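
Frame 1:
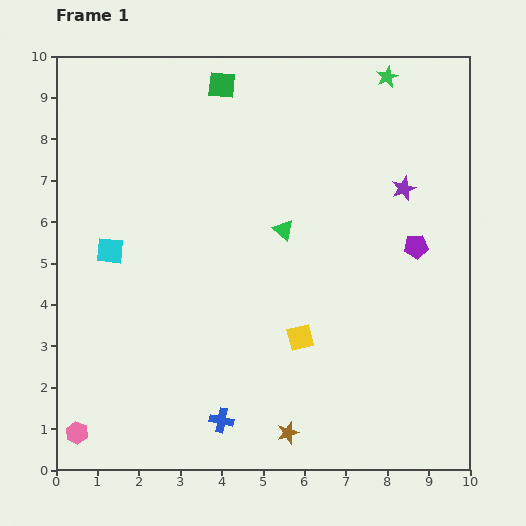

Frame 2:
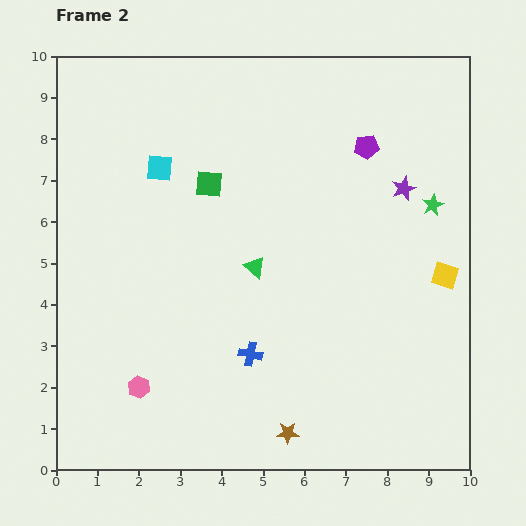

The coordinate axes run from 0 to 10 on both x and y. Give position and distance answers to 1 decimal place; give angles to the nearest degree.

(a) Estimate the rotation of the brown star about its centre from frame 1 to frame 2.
18° clockwise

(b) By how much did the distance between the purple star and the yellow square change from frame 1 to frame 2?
-2.1

Distance in frame 1: 4.4. Distance in frame 2: 2.3.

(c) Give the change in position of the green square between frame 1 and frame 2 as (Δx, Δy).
(-0.3, -2.4)

The green square was at (4.0, 9.3) in frame 1 and (3.7, 6.9) in frame 2.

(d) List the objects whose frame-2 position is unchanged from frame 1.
the purple star, the brown star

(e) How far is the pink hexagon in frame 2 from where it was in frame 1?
1.9

The pink hexagon moved from (0.5, 0.9) to (2.0, 2.0), a distance of √(1.5² + 1.1²) ≈ 1.9.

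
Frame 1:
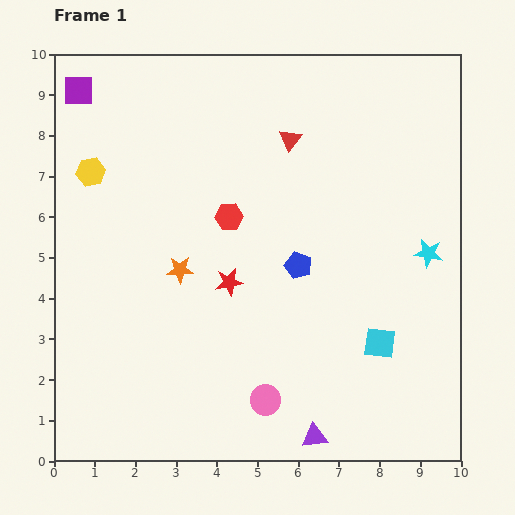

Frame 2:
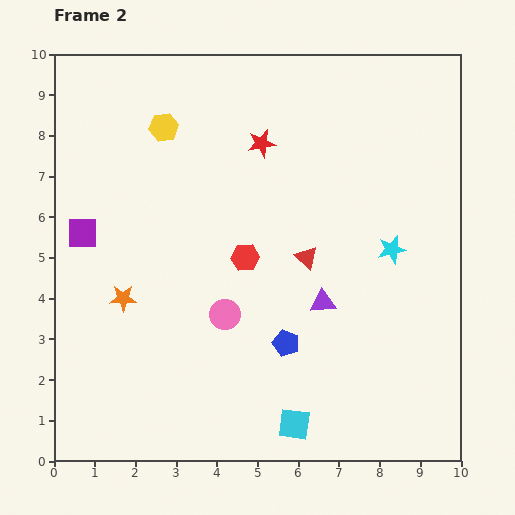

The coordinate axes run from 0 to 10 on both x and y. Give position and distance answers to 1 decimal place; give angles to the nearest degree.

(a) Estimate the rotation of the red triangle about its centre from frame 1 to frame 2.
23° counter-clockwise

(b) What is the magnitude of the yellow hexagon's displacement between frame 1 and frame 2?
2.1

The yellow hexagon moved from (0.9, 7.1) to (2.7, 8.2), a distance of √(1.8² + 1.1²) ≈ 2.1.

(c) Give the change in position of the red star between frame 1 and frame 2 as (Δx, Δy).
(0.8, 3.4)

The red star was at (4.3, 4.4) in frame 1 and (5.1, 7.8) in frame 2.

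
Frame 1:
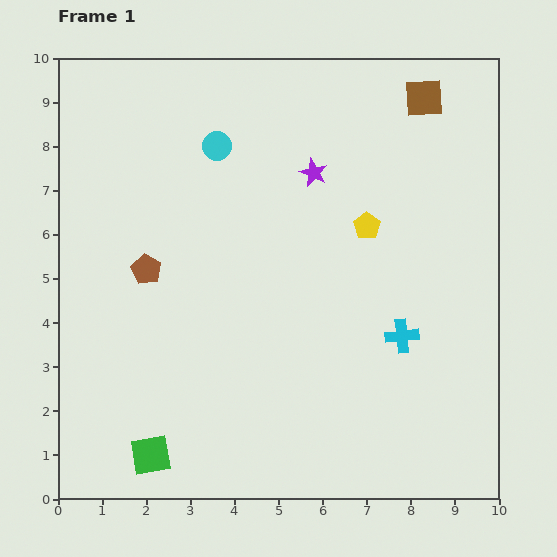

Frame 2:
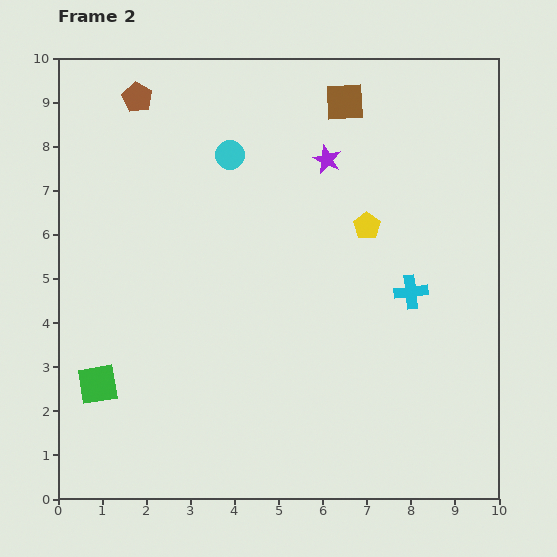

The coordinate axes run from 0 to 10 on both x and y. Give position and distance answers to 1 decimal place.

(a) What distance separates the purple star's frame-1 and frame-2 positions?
0.4

The purple star moved from (5.8, 7.4) to (6.1, 7.7), a distance of √(0.3² + 0.3²) ≈ 0.4.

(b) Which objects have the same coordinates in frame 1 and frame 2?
the yellow pentagon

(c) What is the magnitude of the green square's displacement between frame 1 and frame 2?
2.0

The green square moved from (2.1, 1.0) to (0.9, 2.6), a distance of √(1.2² + 1.6²) ≈ 2.0.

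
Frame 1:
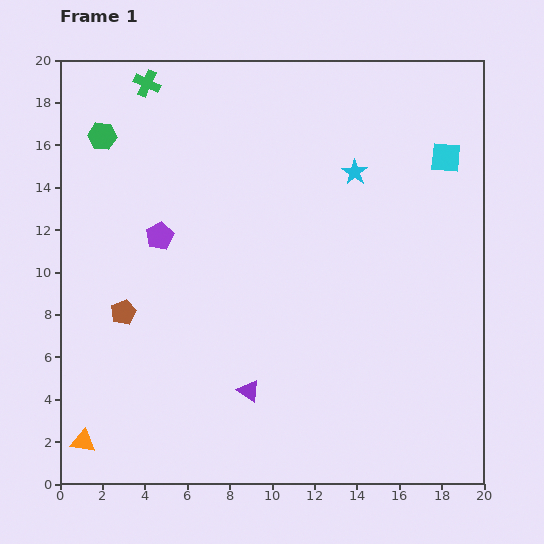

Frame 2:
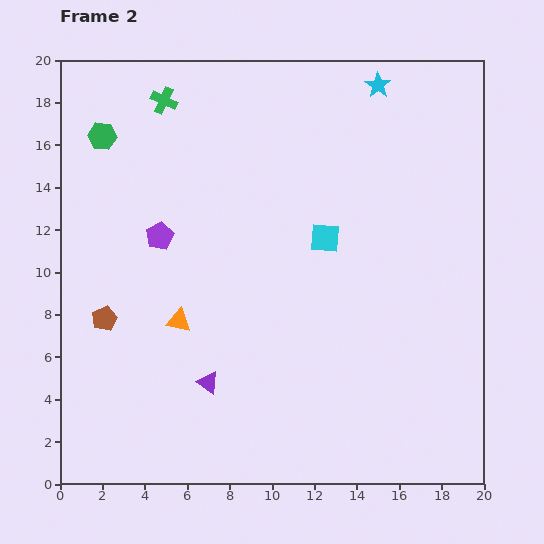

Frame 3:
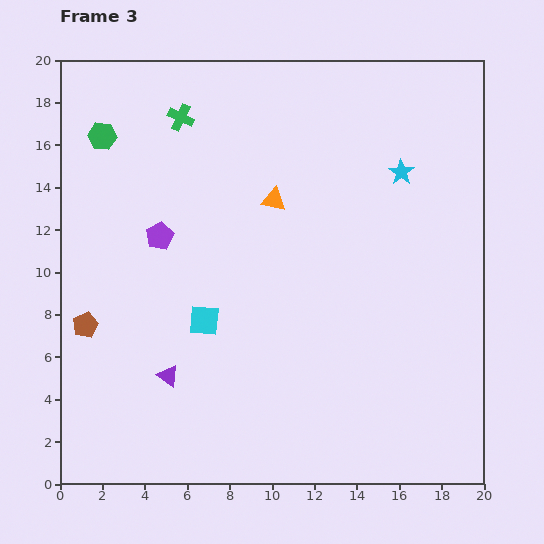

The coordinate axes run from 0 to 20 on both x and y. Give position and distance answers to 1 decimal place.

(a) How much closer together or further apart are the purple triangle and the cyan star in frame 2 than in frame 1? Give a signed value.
+4.7

Distance in frame 1: 11.4. Distance in frame 2: 16.1.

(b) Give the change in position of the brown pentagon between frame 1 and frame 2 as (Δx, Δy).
(-0.9, -0.3)

The brown pentagon was at (3.0, 8.1) in frame 1 and (2.1, 7.8) in frame 2.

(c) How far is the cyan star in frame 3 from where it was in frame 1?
2.2

The cyan star moved from (13.9, 14.7) to (16.1, 14.7), a distance of √(2.2² + 0.0²) ≈ 2.2.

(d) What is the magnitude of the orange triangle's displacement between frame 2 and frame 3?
7.3

The orange triangle moved from (5.6, 7.7) to (10.1, 13.4), a distance of √(4.5² + 5.7²) ≈ 7.3.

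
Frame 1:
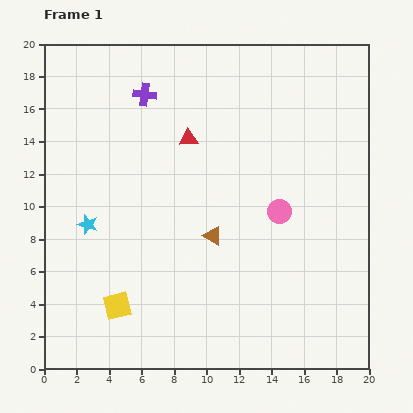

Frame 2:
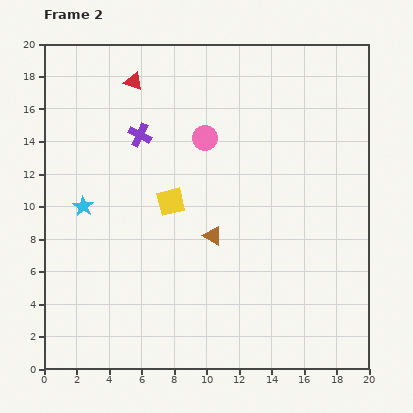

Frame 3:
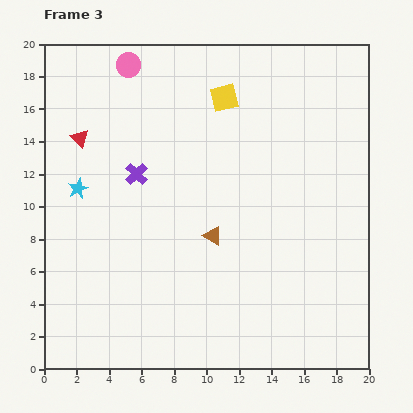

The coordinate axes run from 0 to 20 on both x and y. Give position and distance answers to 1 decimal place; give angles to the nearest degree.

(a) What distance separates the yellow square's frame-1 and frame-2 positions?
7.2

The yellow square moved from (4.5, 3.9) to (7.8, 10.3), a distance of √(3.3² + 6.4²) ≈ 7.2.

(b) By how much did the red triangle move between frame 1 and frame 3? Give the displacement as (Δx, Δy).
(-6.7, 0.0)

The red triangle was at (8.9, 14.2) in frame 1 and (2.2, 14.2) in frame 3.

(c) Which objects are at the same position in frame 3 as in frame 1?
the brown triangle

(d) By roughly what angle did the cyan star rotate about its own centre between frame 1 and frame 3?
31° clockwise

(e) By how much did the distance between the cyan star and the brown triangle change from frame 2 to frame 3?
+0.6

Distance in frame 2: 8.2. Distance in frame 3: 8.8.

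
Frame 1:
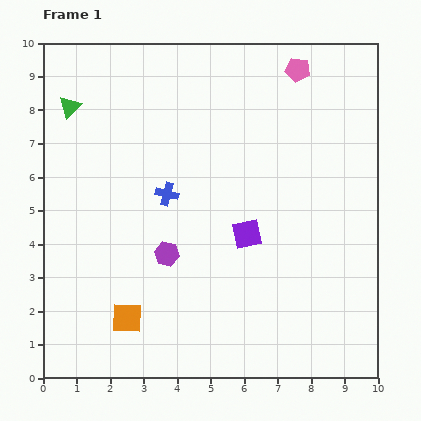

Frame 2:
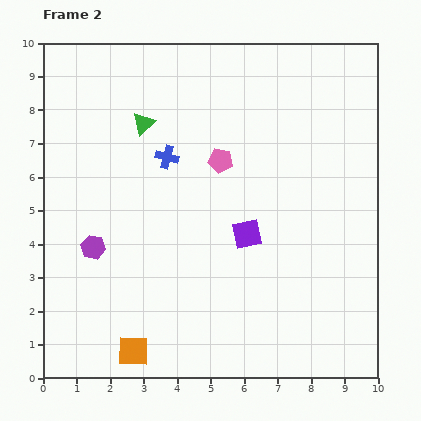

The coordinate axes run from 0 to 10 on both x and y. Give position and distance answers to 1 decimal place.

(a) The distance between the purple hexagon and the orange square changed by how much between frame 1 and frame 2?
+1.1

Distance in frame 1: 2.2. Distance in frame 2: 3.3.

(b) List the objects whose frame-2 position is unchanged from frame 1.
the purple square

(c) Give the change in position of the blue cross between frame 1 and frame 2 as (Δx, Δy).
(0.0, 1.1)

The blue cross was at (3.7, 5.5) in frame 1 and (3.7, 6.6) in frame 2.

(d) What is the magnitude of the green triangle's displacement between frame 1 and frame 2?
2.3

The green triangle moved from (0.8, 8.1) to (3.0, 7.6), a distance of √(2.2² + 0.5²) ≈ 2.3.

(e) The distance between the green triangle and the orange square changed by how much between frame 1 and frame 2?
+0.3

Distance in frame 1: 6.5. Distance in frame 2: 6.8.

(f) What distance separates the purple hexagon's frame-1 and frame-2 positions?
2.2

The purple hexagon moved from (3.7, 3.7) to (1.5, 3.9), a distance of √(2.2² + 0.2²) ≈ 2.2.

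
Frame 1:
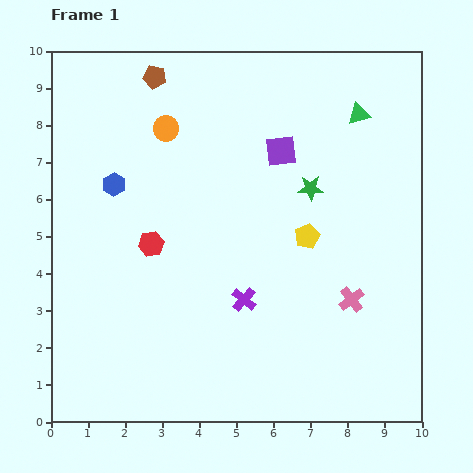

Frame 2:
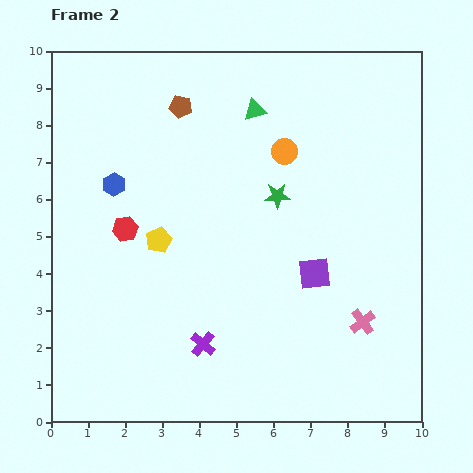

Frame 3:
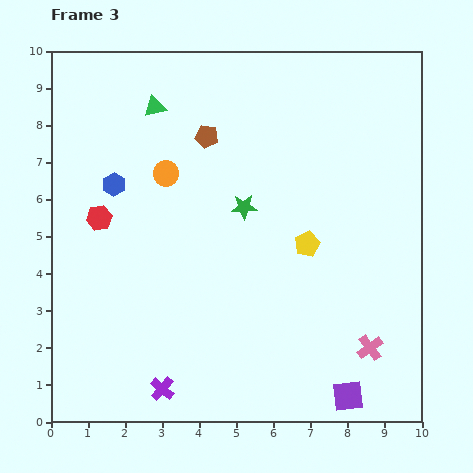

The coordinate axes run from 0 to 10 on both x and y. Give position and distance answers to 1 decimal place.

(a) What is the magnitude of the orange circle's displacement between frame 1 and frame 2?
3.3

The orange circle moved from (3.1, 7.9) to (6.3, 7.3), a distance of √(3.2² + 0.6²) ≈ 3.3.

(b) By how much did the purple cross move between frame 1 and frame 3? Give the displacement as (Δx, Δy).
(-2.2, -2.4)

The purple cross was at (5.2, 3.3) in frame 1 and (3.0, 0.9) in frame 3.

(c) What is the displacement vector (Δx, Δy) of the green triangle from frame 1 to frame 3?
(-5.5, 0.2)

The green triangle was at (8.3, 8.3) in frame 1 and (2.8, 8.5) in frame 3.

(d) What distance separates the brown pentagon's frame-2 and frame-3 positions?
1.1

The brown pentagon moved from (3.5, 8.5) to (4.2, 7.7), a distance of √(0.7² + 0.8²) ≈ 1.1.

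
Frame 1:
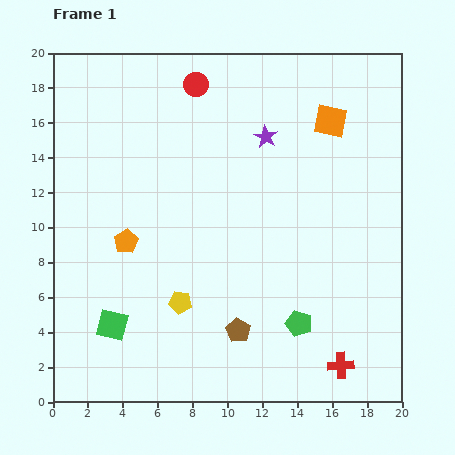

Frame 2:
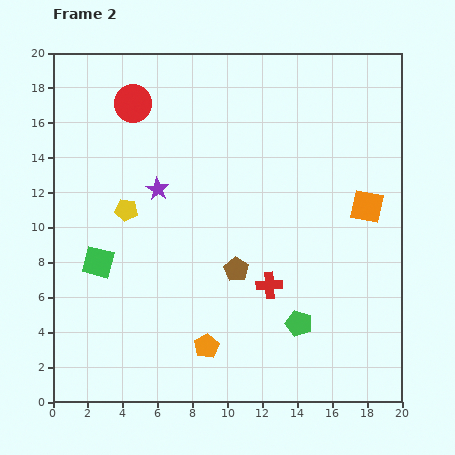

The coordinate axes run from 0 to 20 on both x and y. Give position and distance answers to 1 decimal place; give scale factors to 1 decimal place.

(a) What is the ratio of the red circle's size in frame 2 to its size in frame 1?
1.5×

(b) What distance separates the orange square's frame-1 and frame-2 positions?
5.3

The orange square moved from (15.9, 16.1) to (18.0, 11.2), a distance of √(2.1² + 4.9²) ≈ 5.3.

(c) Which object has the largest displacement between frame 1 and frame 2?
the orange pentagon

(moved 7.6; next 6.9)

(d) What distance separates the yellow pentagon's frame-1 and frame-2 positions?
6.1

The yellow pentagon moved from (7.3, 5.7) to (4.2, 11.0), a distance of √(3.1² + 5.3²) ≈ 6.1.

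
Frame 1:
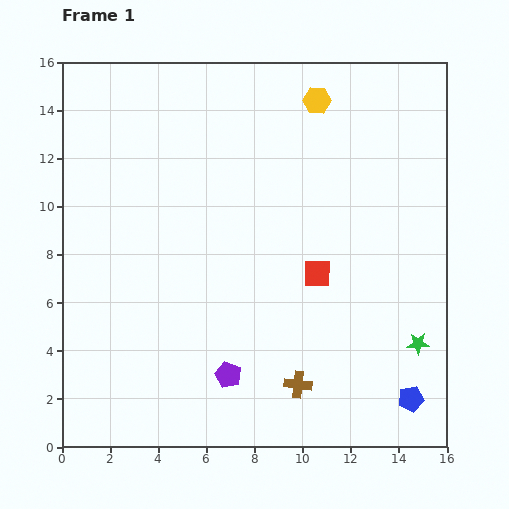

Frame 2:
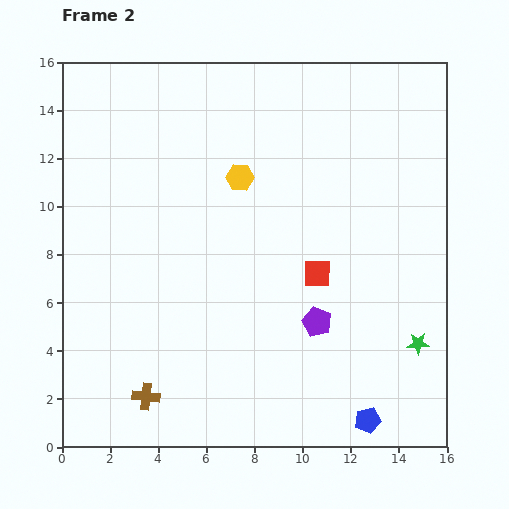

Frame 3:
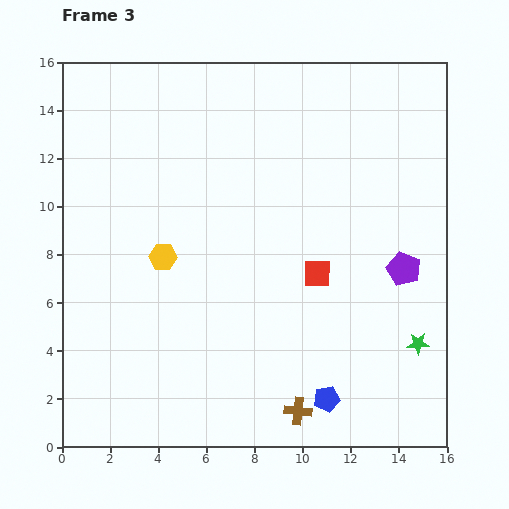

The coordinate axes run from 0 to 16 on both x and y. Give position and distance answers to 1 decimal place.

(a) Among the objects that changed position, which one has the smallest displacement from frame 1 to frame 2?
the blue pentagon

(moved 2.0)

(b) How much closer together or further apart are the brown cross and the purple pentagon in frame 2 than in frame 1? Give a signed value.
+4.8

Distance in frame 1: 2.9. Distance in frame 2: 7.7.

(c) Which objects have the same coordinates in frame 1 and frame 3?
the green star, the red square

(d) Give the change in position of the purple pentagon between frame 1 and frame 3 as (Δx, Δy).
(7.3, 4.4)

The purple pentagon was at (6.9, 3.0) in frame 1 and (14.2, 7.4) in frame 3.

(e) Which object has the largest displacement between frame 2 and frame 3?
the brown cross

(moved 6.3; next 4.6)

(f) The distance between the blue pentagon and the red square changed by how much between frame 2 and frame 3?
-1.3

Distance in frame 2: 6.5. Distance in frame 3: 5.2.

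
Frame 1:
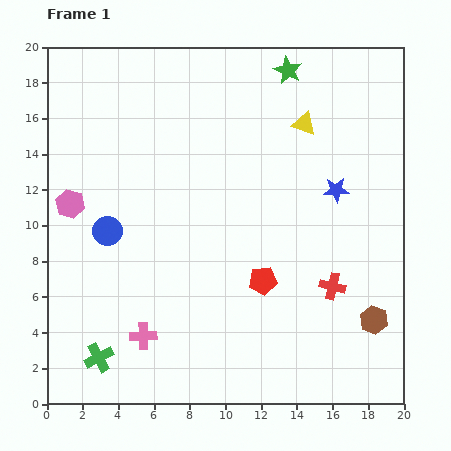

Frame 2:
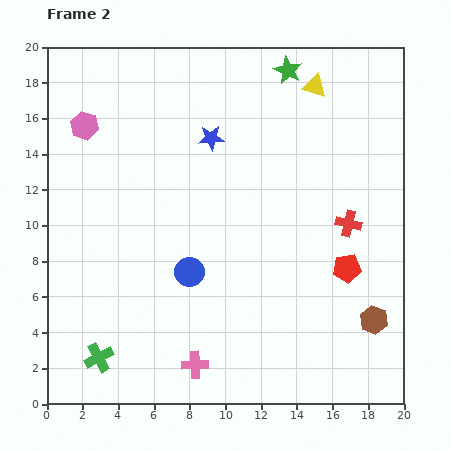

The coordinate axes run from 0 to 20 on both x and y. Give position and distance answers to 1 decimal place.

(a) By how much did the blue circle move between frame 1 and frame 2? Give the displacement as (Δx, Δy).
(4.6, -2.3)

The blue circle was at (3.4, 9.7) in frame 1 and (8.0, 7.4) in frame 2.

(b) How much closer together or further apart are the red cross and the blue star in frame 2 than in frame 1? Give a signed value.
+3.7

Distance in frame 1: 5.4. Distance in frame 2: 9.1.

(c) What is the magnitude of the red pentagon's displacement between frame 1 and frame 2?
4.8

The red pentagon moved from (12.1, 6.9) to (16.8, 7.6), a distance of √(4.7² + 0.7²) ≈ 4.8.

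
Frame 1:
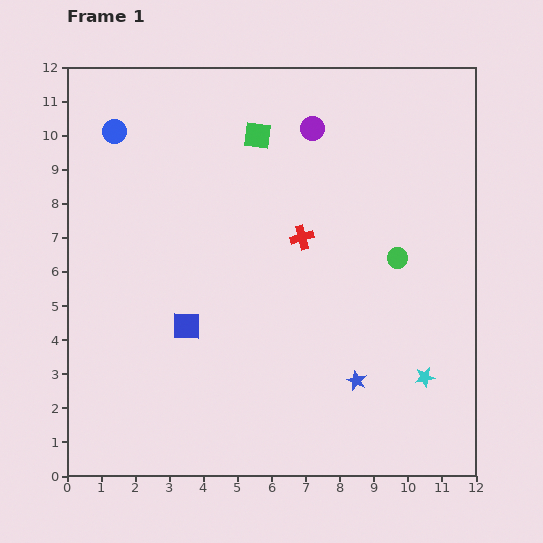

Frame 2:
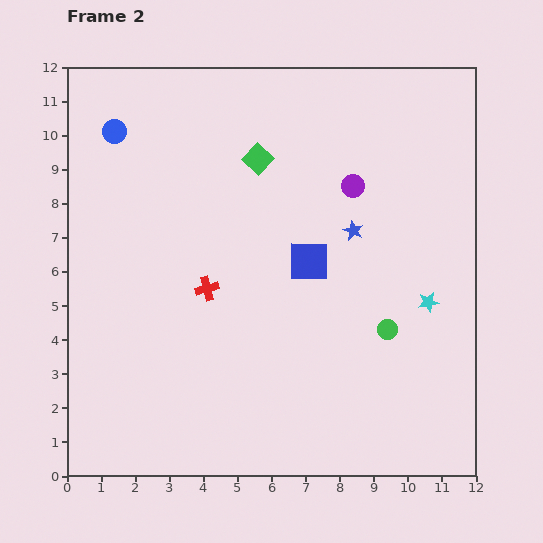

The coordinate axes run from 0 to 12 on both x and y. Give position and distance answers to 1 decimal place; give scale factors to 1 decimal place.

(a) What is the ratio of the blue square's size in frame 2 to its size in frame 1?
1.4×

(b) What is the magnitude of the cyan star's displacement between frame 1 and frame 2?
2.2

The cyan star moved from (10.5, 2.9) to (10.6, 5.1), a distance of √(0.1² + 2.2²) ≈ 2.2.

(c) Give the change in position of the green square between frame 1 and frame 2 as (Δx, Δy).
(0.0, -0.7)

The green square was at (5.6, 10.0) in frame 1 and (5.6, 9.3) in frame 2.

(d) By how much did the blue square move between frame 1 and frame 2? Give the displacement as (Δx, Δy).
(3.6, 1.9)

The blue square was at (3.5, 4.4) in frame 1 and (7.1, 6.3) in frame 2.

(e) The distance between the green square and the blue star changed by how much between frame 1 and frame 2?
-4.3

Distance in frame 1: 7.8. Distance in frame 2: 3.5.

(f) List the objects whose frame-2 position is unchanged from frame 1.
the blue circle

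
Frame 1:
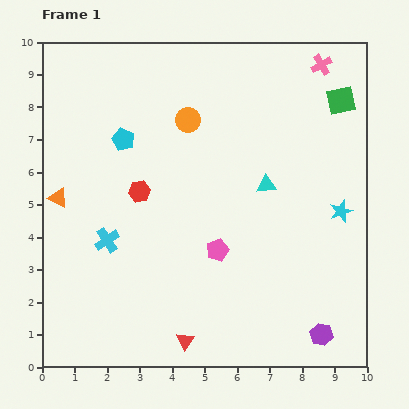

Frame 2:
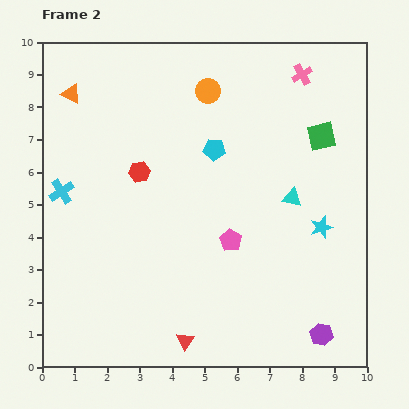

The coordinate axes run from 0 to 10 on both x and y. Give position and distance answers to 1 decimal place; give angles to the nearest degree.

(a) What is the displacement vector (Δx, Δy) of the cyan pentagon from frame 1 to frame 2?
(2.8, -0.3)

The cyan pentagon was at (2.5, 7.0) in frame 1 and (5.3, 6.7) in frame 2.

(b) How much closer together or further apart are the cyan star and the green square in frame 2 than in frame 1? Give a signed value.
-0.6

Distance in frame 1: 3.4. Distance in frame 2: 2.8.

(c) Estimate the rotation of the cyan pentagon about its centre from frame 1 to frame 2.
18° counter-clockwise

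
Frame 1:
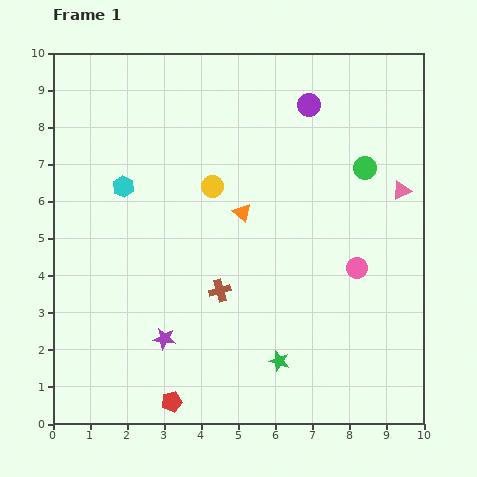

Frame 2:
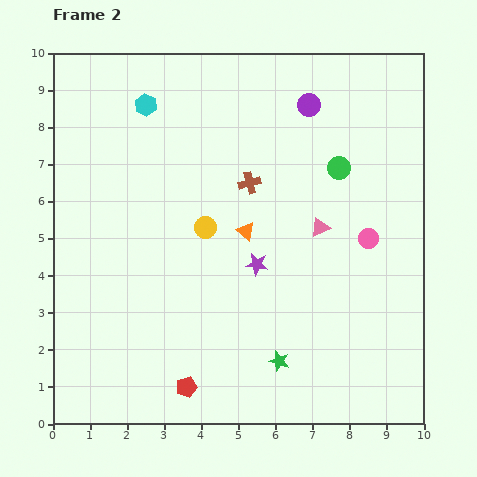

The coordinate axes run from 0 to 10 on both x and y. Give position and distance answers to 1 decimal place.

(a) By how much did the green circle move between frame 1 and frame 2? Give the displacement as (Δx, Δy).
(-0.7, 0.0)

The green circle was at (8.4, 6.9) in frame 1 and (7.7, 6.9) in frame 2.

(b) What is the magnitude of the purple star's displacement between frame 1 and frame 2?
3.2

The purple star moved from (3.0, 2.3) to (5.5, 4.3), a distance of √(2.5² + 2.0²) ≈ 3.2.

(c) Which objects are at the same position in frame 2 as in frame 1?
the purple circle, the green star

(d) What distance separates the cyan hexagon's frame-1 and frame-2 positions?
2.3

The cyan hexagon moved from (1.9, 6.4) to (2.5, 8.6), a distance of √(0.6² + 2.2²) ≈ 2.3.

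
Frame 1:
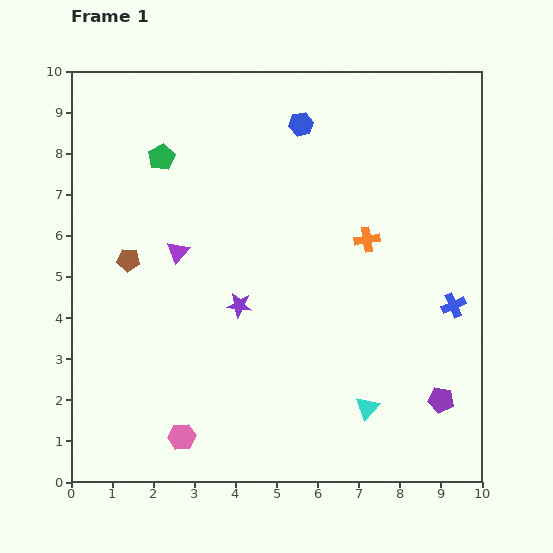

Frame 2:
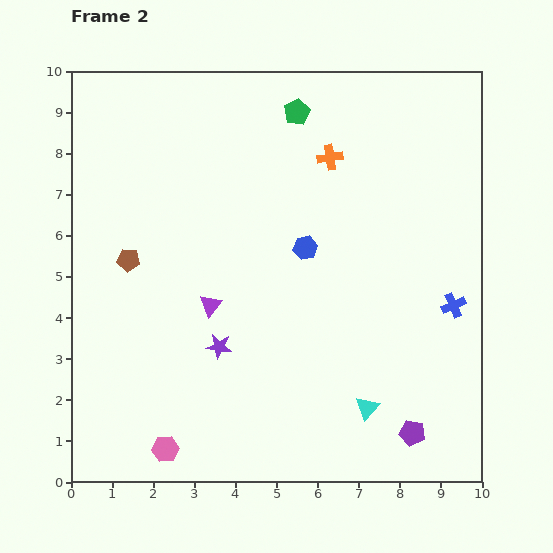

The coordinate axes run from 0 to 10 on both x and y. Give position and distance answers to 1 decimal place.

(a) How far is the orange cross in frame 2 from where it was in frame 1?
2.2

The orange cross moved from (7.2, 5.9) to (6.3, 7.9), a distance of √(0.9² + 2.0²) ≈ 2.2.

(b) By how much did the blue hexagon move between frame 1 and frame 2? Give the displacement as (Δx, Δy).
(0.1, -3.0)

The blue hexagon was at (5.6, 8.7) in frame 1 and (5.7, 5.7) in frame 2.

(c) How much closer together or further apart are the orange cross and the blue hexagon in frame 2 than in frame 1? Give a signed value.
-0.9

Distance in frame 1: 3.2. Distance in frame 2: 2.3.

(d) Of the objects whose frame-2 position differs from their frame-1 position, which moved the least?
the pink hexagon

(moved 0.5)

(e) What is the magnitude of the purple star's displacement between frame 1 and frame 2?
1.1

The purple star moved from (4.1, 4.3) to (3.6, 3.3), a distance of √(0.5² + 1.0²) ≈ 1.1.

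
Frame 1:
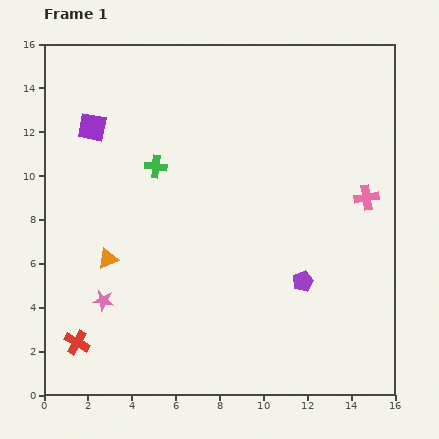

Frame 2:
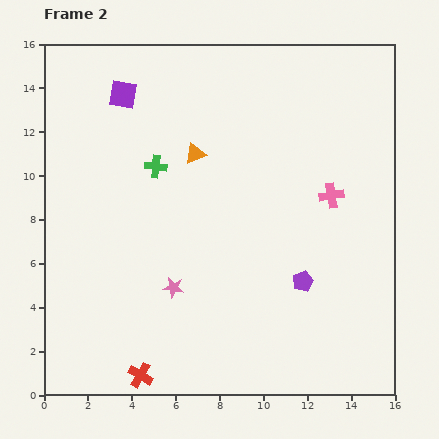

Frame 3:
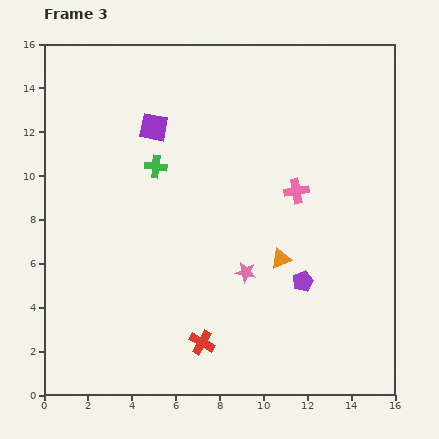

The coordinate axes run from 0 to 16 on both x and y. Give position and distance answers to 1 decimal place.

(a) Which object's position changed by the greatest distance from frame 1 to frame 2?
the orange triangle

(moved 6.2; next 3.3)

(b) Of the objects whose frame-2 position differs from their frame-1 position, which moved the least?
the pink cross

(moved 1.6)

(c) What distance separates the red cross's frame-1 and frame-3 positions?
5.7

The red cross moved from (1.5, 2.4) to (7.2, 2.4), a distance of √(5.7² + 0.0²) ≈ 5.7.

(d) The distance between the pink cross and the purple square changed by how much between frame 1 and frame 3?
-5.8

Distance in frame 1: 12.9. Distance in frame 3: 7.1.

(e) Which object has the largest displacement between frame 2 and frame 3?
the orange triangle

(moved 6.2; next 3.4)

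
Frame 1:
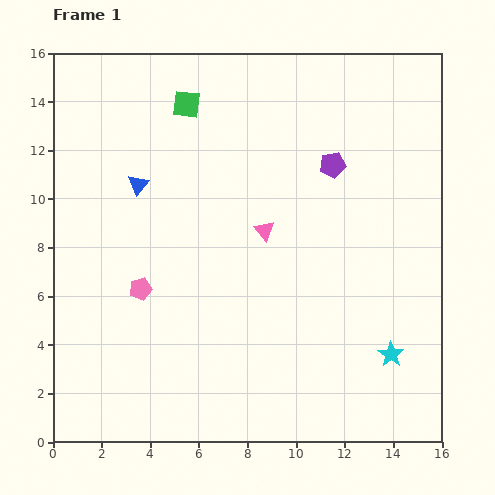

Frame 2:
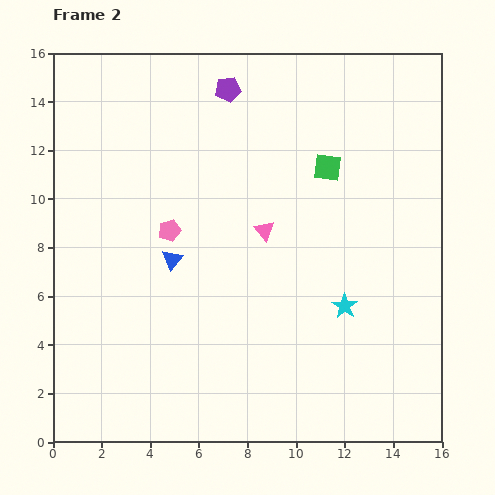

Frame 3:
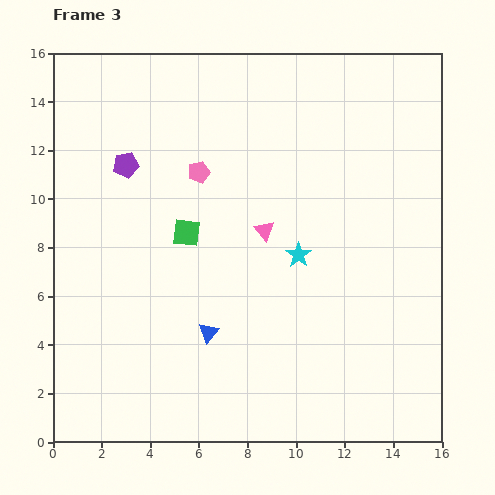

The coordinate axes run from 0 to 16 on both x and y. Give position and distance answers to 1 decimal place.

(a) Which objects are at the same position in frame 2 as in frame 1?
the pink triangle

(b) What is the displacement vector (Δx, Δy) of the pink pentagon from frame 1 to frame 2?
(1.2, 2.4)

The pink pentagon was at (3.6, 6.3) in frame 1 and (4.8, 8.7) in frame 2.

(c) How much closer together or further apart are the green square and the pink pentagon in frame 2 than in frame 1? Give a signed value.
-0.8

Distance in frame 1: 7.8. Distance in frame 2: 7.0.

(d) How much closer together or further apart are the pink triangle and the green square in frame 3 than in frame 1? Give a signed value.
-2.9

Distance in frame 1: 6.1. Distance in frame 3: 3.2.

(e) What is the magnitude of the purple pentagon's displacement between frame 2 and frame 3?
5.2

The purple pentagon moved from (7.2, 14.5) to (3.0, 11.4), a distance of √(4.2² + 3.1²) ≈ 5.2.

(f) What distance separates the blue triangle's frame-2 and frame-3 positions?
3.4

The blue triangle moved from (4.9, 7.5) to (6.4, 4.5), a distance of √(1.5² + 3.0²) ≈ 3.4.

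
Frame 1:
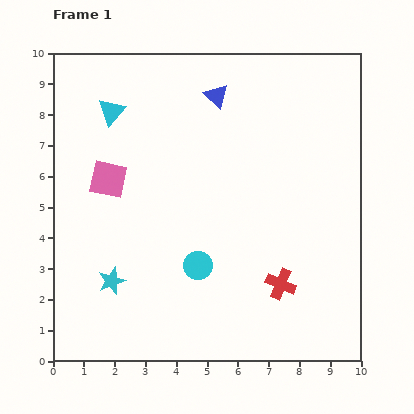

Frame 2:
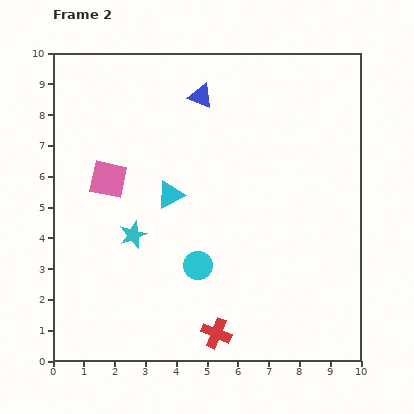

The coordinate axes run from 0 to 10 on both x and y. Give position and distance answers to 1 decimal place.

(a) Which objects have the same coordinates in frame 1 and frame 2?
the pink square, the cyan circle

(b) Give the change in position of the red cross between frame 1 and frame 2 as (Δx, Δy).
(-2.1, -1.6)

The red cross was at (7.4, 2.5) in frame 1 and (5.3, 0.9) in frame 2.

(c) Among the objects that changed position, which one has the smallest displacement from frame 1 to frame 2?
the blue triangle

(moved 0.5)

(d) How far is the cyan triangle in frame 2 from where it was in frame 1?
3.3

The cyan triangle moved from (1.9, 8.1) to (3.8, 5.4), a distance of √(1.9² + 2.7²) ≈ 3.3.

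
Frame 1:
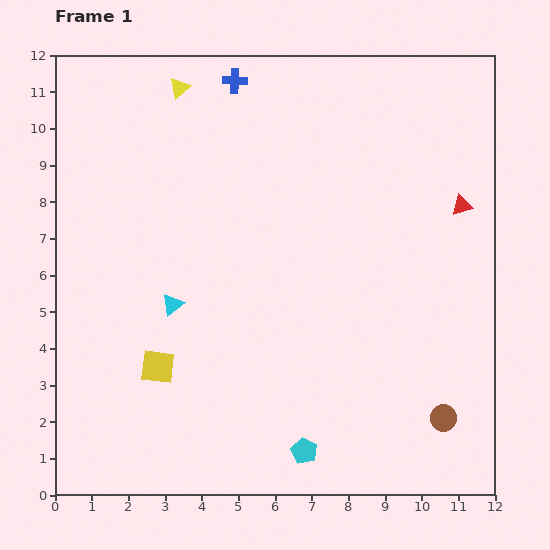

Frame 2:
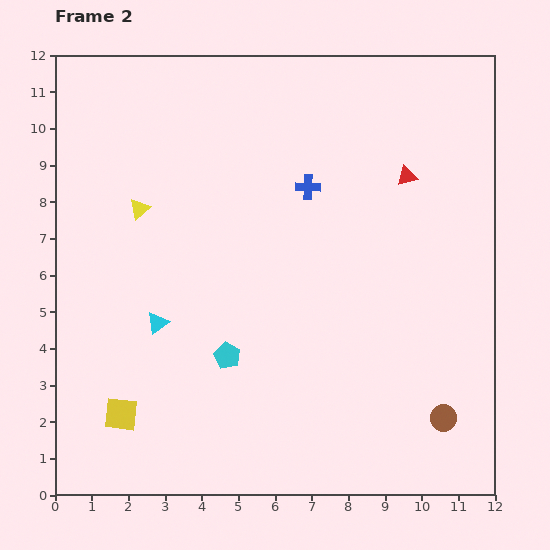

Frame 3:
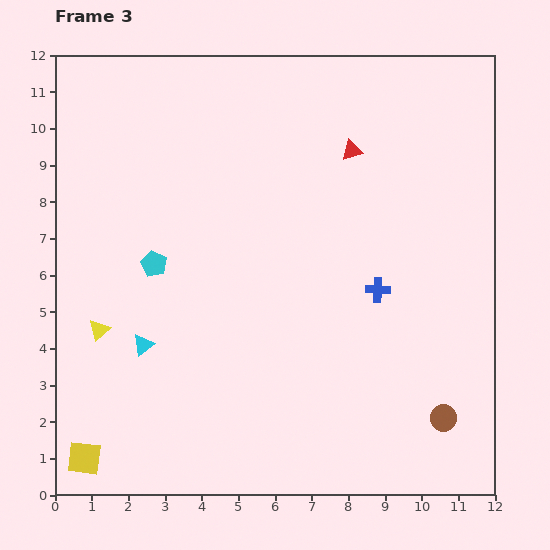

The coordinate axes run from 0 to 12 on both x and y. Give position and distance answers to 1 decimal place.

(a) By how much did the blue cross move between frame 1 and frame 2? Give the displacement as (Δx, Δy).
(2.0, -2.9)

The blue cross was at (4.9, 11.3) in frame 1 and (6.9, 8.4) in frame 2.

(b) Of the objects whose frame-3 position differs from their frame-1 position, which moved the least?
the cyan triangle

(moved 1.4)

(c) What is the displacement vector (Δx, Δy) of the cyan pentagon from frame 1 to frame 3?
(-4.1, 5.1)

The cyan pentagon was at (6.8, 1.2) in frame 1 and (2.7, 6.3) in frame 3.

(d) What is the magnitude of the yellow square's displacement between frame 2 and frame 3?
1.6

The yellow square moved from (1.8, 2.2) to (0.8, 1.0), a distance of √(1.0² + 1.2²) ≈ 1.6.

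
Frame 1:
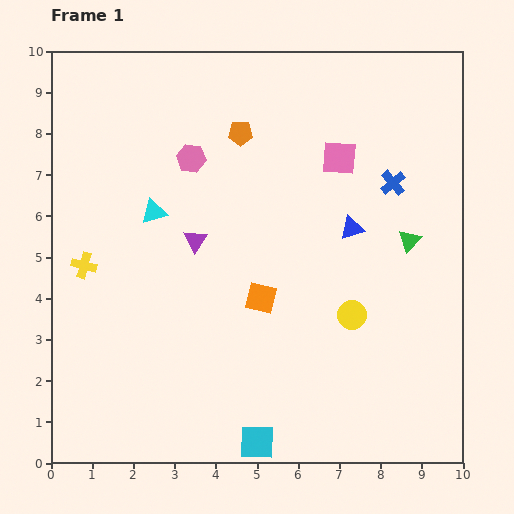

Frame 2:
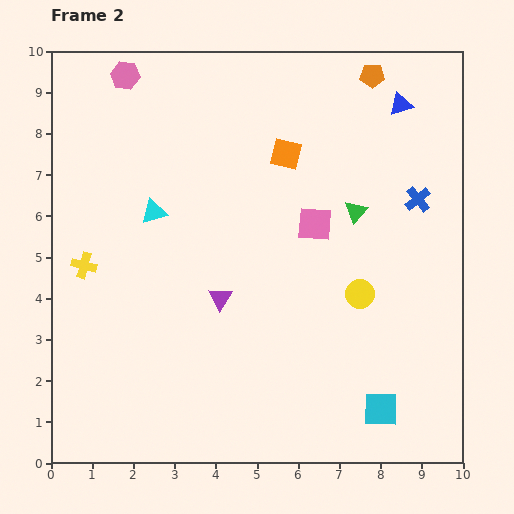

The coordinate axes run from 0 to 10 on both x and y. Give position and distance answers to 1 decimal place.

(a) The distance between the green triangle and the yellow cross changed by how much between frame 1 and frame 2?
-1.2

Distance in frame 1: 7.9. Distance in frame 2: 6.7.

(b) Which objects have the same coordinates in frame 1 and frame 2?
the yellow cross, the cyan triangle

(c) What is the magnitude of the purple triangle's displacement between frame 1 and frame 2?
1.5

The purple triangle moved from (3.5, 5.4) to (4.1, 4.0), a distance of √(0.6² + 1.4²) ≈ 1.5.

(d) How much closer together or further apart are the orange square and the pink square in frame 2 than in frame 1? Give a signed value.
-2.1

Distance in frame 1: 3.9. Distance in frame 2: 1.8.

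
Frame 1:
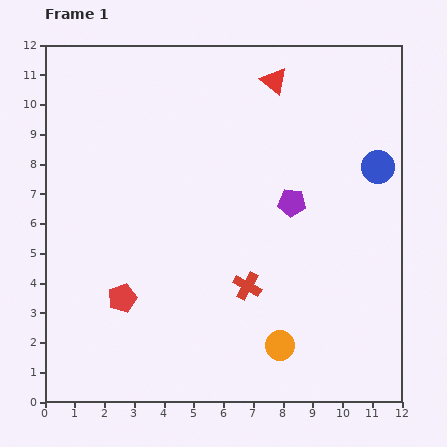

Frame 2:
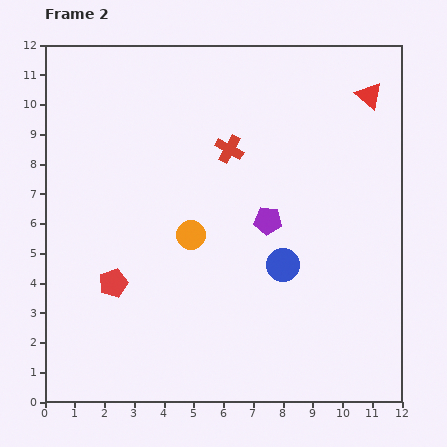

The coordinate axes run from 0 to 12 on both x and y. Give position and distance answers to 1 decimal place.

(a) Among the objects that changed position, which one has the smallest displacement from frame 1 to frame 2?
the red pentagon

(moved 0.6)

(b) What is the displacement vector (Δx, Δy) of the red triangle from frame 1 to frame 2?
(3.2, -0.5)

The red triangle was at (7.7, 10.8) in frame 1 and (10.9, 10.3) in frame 2.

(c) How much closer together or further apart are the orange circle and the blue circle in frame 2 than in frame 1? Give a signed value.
-3.5

Distance in frame 1: 6.8. Distance in frame 2: 3.3.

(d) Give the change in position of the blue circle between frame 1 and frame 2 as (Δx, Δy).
(-3.2, -3.3)

The blue circle was at (11.2, 7.9) in frame 1 and (8.0, 4.6) in frame 2.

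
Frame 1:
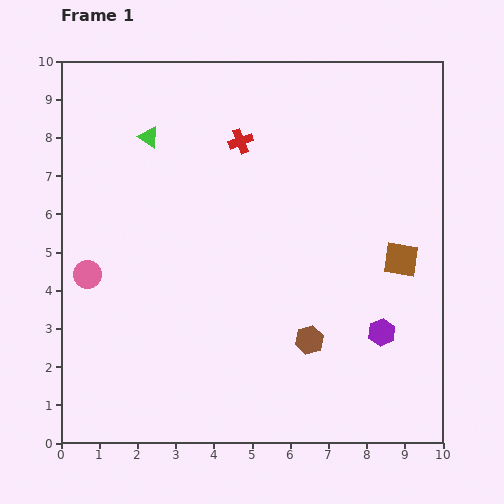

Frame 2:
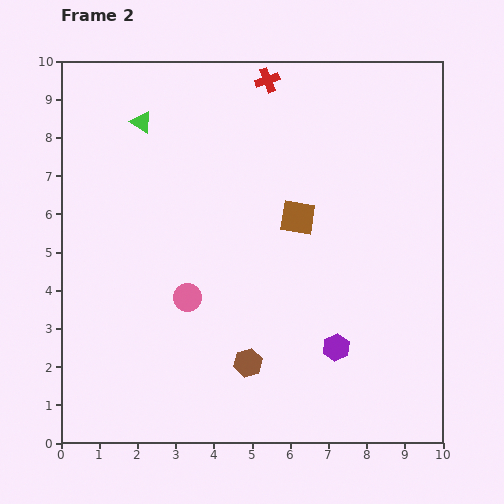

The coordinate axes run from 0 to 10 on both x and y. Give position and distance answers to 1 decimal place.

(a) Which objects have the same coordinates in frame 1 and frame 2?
none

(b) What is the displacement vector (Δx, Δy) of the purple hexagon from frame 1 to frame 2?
(-1.2, -0.4)

The purple hexagon was at (8.4, 2.9) in frame 1 and (7.2, 2.5) in frame 2.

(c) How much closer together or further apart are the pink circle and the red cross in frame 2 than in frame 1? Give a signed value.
+0.8

Distance in frame 1: 5.3. Distance in frame 2: 6.1.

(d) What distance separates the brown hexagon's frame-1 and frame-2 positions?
1.7

The brown hexagon moved from (6.5, 2.7) to (4.9, 2.1), a distance of √(1.6² + 0.6²) ≈ 1.7.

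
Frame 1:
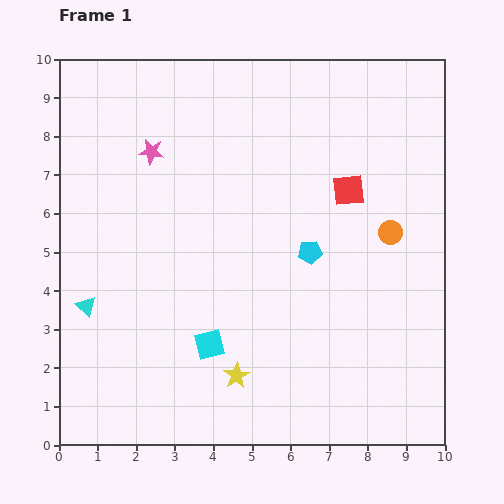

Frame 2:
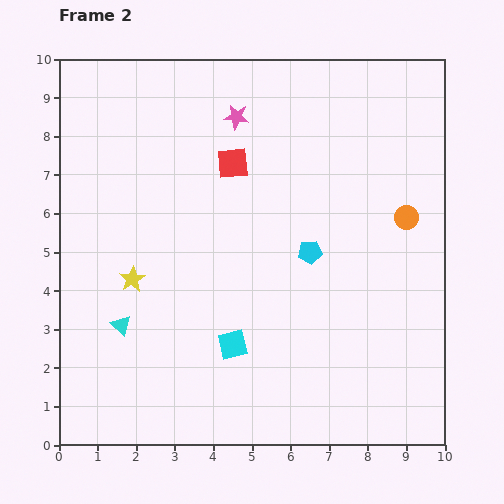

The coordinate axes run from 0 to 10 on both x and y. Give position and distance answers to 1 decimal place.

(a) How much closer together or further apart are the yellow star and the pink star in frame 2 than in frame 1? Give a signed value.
-1.2

Distance in frame 1: 6.2. Distance in frame 2: 5.0.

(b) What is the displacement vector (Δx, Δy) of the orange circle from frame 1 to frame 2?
(0.4, 0.4)

The orange circle was at (8.6, 5.5) in frame 1 and (9.0, 5.9) in frame 2.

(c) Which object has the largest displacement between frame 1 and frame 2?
the yellow star

(moved 3.7; next 3.1)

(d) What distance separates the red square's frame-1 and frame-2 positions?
3.1

The red square moved from (7.5, 6.6) to (4.5, 7.3), a distance of √(3.0² + 0.7²) ≈ 3.1.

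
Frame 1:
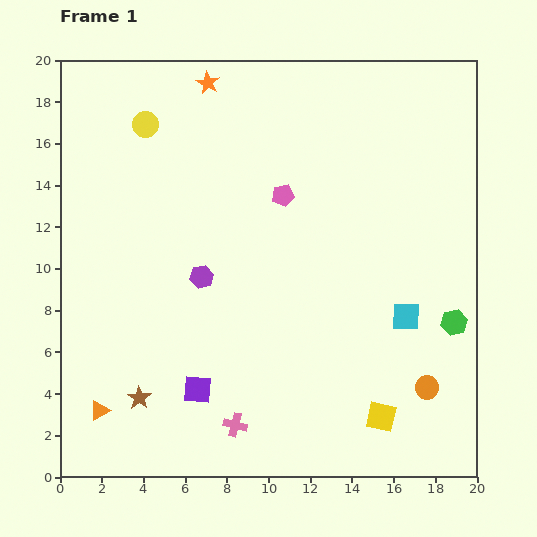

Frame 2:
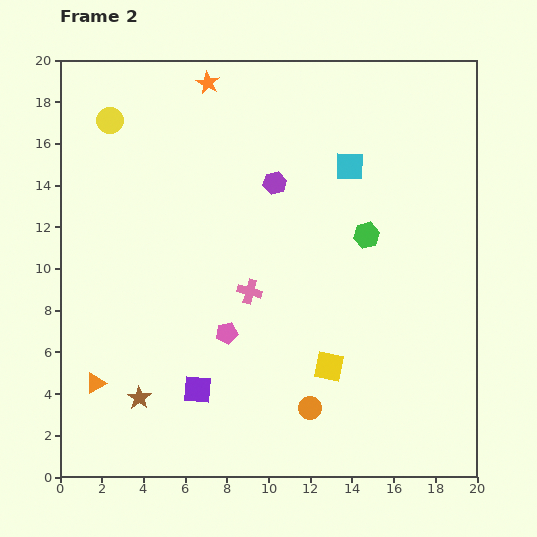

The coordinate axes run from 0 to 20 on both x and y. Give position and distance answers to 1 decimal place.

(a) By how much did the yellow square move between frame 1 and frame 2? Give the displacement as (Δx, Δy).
(-2.5, 2.4)

The yellow square was at (15.4, 2.9) in frame 1 and (12.9, 5.3) in frame 2.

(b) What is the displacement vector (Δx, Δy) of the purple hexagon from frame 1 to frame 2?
(3.5, 4.5)

The purple hexagon was at (6.8, 9.6) in frame 1 and (10.3, 14.1) in frame 2.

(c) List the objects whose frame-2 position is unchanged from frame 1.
the purple square, the brown star, the orange star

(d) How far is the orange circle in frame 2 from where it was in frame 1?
5.7

The orange circle moved from (17.6, 4.3) to (12.0, 3.3), a distance of √(5.6² + 1.0²) ≈ 5.7.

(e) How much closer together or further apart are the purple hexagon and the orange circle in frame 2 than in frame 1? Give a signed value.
-1.1

Distance in frame 1: 12.0. Distance in frame 2: 10.9.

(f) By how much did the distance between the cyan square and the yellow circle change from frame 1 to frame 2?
-3.8

Distance in frame 1: 15.5. Distance in frame 2: 11.7.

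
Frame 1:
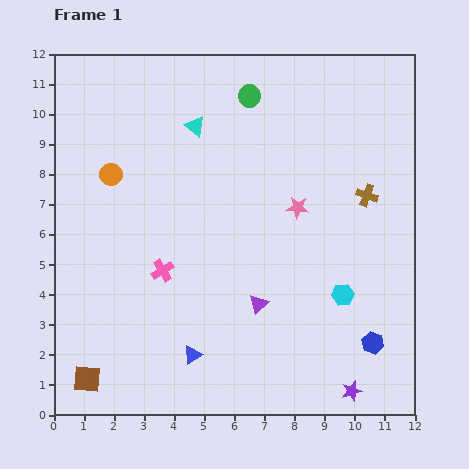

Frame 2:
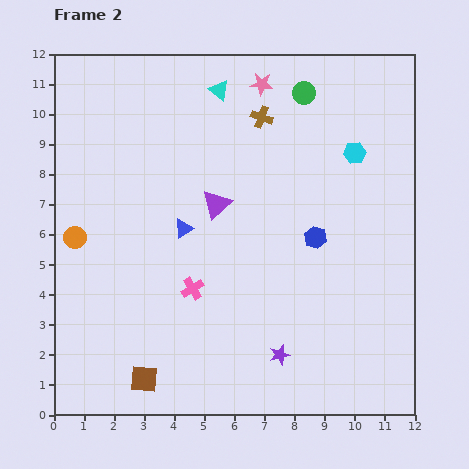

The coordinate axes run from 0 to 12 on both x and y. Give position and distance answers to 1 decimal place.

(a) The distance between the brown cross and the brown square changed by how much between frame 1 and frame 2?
-1.6

Distance in frame 1: 11.1. Distance in frame 2: 9.5.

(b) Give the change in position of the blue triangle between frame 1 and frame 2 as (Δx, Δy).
(-0.3, 4.2)

The blue triangle was at (4.6, 2.0) in frame 1 and (4.3, 6.2) in frame 2.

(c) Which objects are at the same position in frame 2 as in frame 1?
none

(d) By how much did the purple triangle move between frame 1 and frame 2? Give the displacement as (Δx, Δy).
(-1.4, 3.3)

The purple triangle was at (6.8, 3.7) in frame 1 and (5.4, 7.0) in frame 2.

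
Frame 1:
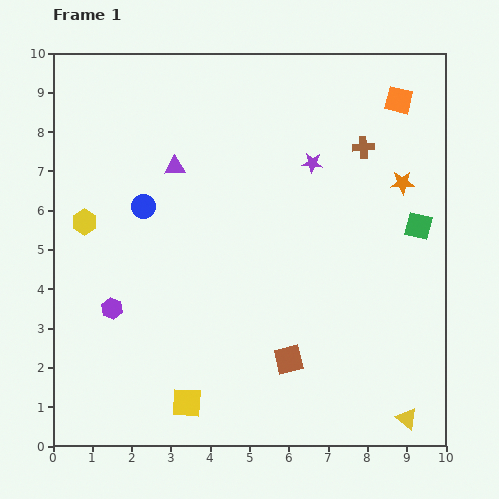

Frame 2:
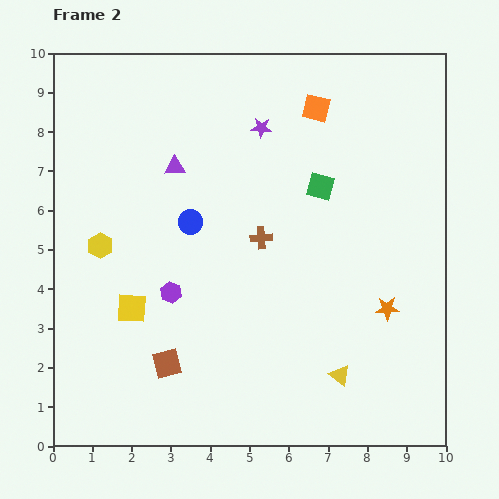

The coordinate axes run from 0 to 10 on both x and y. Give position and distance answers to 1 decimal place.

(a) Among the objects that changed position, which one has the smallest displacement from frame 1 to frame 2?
the yellow hexagon

(moved 0.7)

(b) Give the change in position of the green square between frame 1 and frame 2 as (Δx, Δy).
(-2.5, 1.0)

The green square was at (9.3, 5.6) in frame 1 and (6.8, 6.6) in frame 2.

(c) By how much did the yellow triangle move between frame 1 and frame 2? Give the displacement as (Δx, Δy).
(-1.7, 1.1)

The yellow triangle was at (9.0, 0.7) in frame 1 and (7.3, 1.8) in frame 2.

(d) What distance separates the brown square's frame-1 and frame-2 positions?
3.1

The brown square moved from (6.0, 2.2) to (2.9, 2.1), a distance of √(3.1² + 0.1²) ≈ 3.1.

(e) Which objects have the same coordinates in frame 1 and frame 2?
the purple triangle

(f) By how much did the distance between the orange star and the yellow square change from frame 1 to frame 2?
-1.3

Distance in frame 1: 7.8. Distance in frame 2: 6.5.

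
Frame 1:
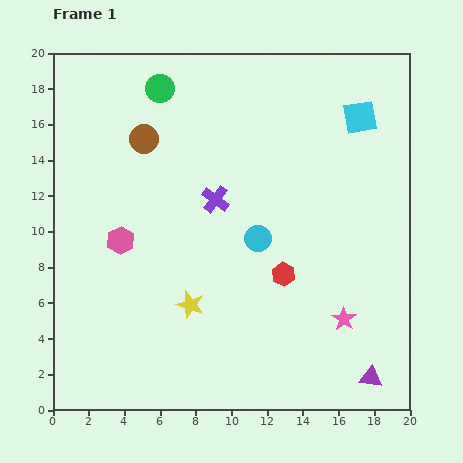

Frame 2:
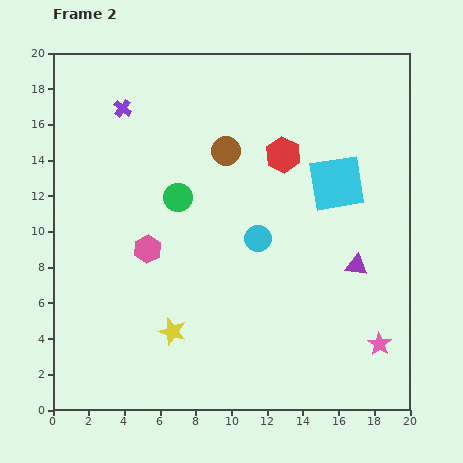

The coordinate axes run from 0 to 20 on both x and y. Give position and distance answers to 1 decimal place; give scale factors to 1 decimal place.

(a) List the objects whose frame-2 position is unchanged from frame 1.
the cyan circle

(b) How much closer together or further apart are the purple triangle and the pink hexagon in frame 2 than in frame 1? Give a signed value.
-4.3

Distance in frame 1: 16.0. Distance in frame 2: 11.7.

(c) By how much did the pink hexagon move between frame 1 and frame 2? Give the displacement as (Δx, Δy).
(1.5, -0.5)

The pink hexagon was at (3.8, 9.5) in frame 1 and (5.3, 9.0) in frame 2.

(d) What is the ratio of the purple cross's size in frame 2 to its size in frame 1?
0.6×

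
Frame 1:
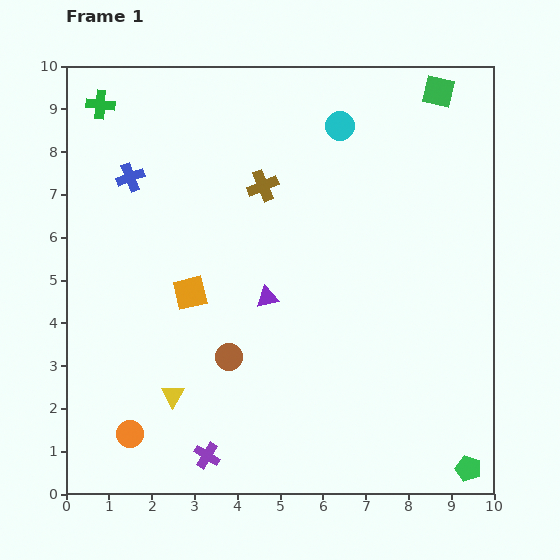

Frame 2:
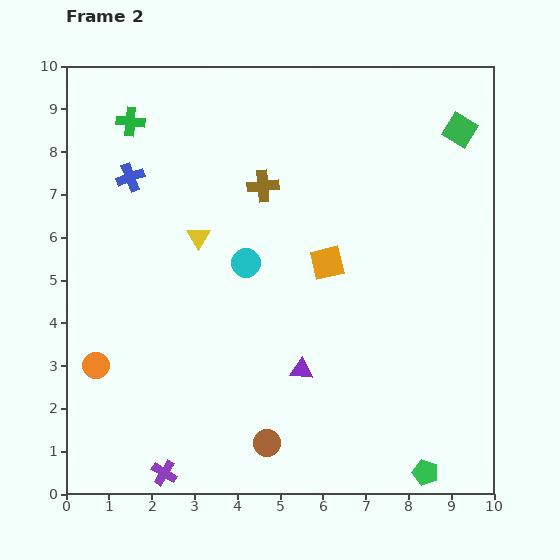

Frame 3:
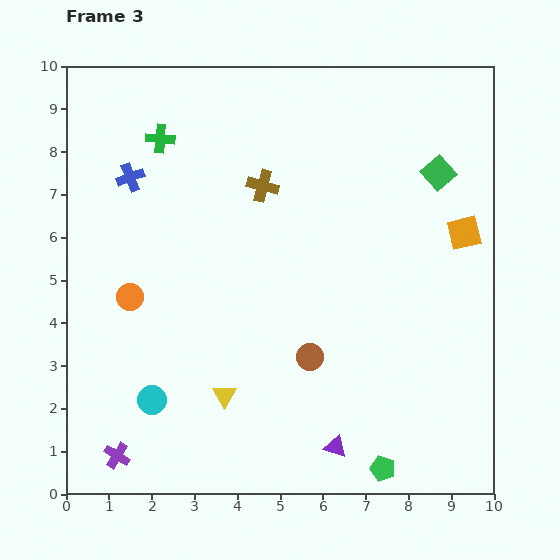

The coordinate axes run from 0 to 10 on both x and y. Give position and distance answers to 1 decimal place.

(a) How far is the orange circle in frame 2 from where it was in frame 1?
1.8

The orange circle moved from (1.5, 1.4) to (0.7, 3.0), a distance of √(0.8² + 1.6²) ≈ 1.8.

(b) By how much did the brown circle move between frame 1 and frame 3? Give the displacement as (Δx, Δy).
(1.9, 0.0)

The brown circle was at (3.8, 3.2) in frame 1 and (5.7, 3.2) in frame 3.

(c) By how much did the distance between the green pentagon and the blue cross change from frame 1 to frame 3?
-1.4

Distance in frame 1: 10.4. Distance in frame 3: 9.0.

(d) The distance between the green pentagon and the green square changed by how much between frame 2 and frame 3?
-1.0

Distance in frame 2: 8.0. Distance in frame 3: 7.0.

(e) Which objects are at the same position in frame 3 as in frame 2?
the brown cross, the blue cross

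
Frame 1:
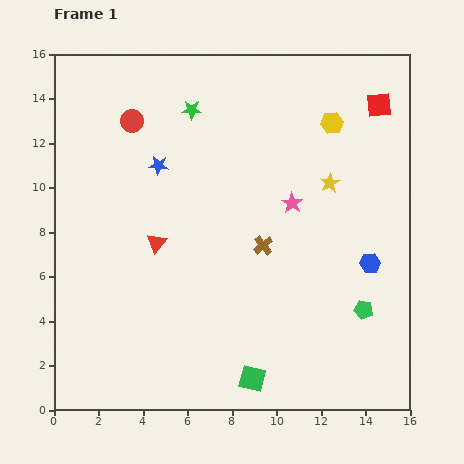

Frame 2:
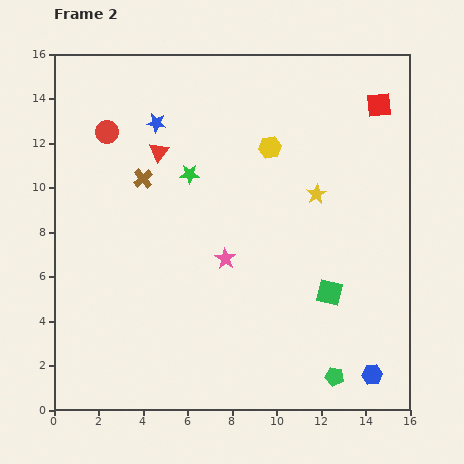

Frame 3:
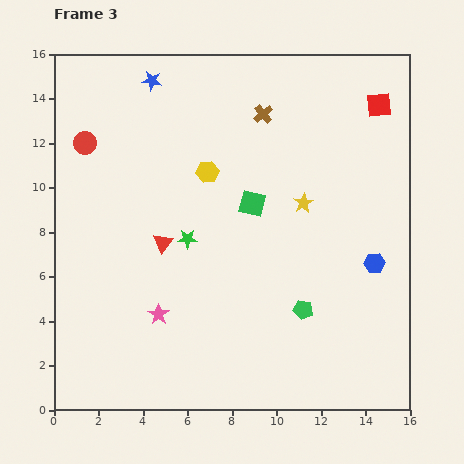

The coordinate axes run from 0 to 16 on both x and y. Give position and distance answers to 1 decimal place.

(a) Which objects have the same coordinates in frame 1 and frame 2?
the red square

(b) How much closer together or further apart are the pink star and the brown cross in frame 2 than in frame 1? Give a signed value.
+2.9

Distance in frame 1: 2.3. Distance in frame 2: 5.2.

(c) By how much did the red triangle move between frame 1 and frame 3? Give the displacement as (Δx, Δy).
(0.3, 0.0)

The red triangle was at (4.6, 7.5) in frame 1 and (4.9, 7.5) in frame 3.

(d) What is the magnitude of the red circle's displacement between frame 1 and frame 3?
2.3

The red circle moved from (3.5, 13.0) to (1.4, 12.0), a distance of √(2.1² + 1.0²) ≈ 2.3.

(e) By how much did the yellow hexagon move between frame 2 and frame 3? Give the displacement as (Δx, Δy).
(-2.8, -1.1)

The yellow hexagon was at (9.7, 11.8) in frame 2 and (6.9, 10.7) in frame 3.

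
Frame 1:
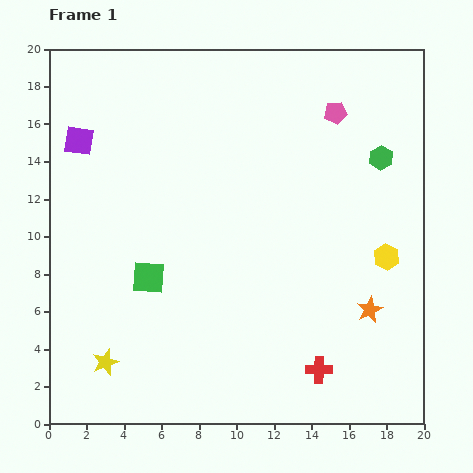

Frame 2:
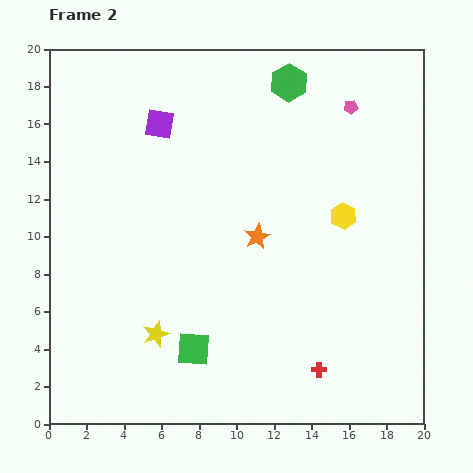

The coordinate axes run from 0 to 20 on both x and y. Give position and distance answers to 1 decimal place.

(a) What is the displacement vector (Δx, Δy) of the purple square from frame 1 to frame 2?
(4.3, 0.9)

The purple square was at (1.6, 15.1) in frame 1 and (5.9, 16.0) in frame 2.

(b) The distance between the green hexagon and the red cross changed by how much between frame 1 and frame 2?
+3.6

Distance in frame 1: 11.8. Distance in frame 2: 15.4.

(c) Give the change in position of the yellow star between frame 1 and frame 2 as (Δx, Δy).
(2.7, 1.5)

The yellow star was at (3.0, 3.3) in frame 1 and (5.7, 4.8) in frame 2.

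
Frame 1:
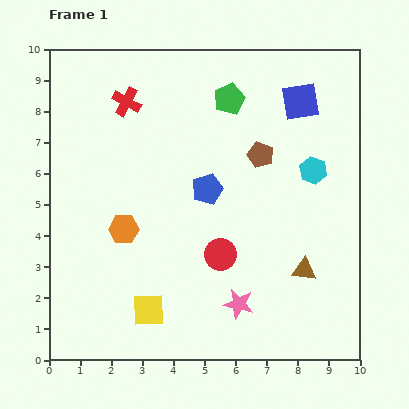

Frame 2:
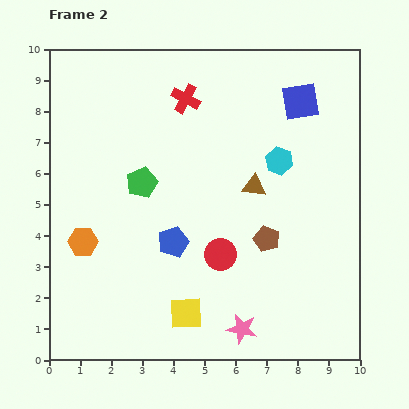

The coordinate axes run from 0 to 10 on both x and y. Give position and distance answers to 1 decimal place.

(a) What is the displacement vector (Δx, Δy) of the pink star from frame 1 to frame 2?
(0.1, -0.8)

The pink star was at (6.1, 1.8) in frame 1 and (6.2, 1.0) in frame 2.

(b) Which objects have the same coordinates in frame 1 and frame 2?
the red circle, the blue square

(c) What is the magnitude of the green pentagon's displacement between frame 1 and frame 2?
3.9

The green pentagon moved from (5.8, 8.4) to (3.0, 5.7), a distance of √(2.8² + 2.7²) ≈ 3.9.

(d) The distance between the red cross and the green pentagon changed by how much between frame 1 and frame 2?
-0.3

Distance in frame 1: 3.3. Distance in frame 2: 3.0.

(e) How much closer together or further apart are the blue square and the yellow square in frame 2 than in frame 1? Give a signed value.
-0.6

Distance in frame 1: 8.3. Distance in frame 2: 7.7.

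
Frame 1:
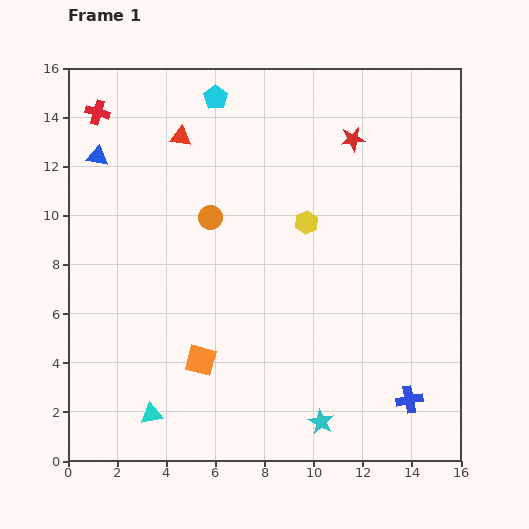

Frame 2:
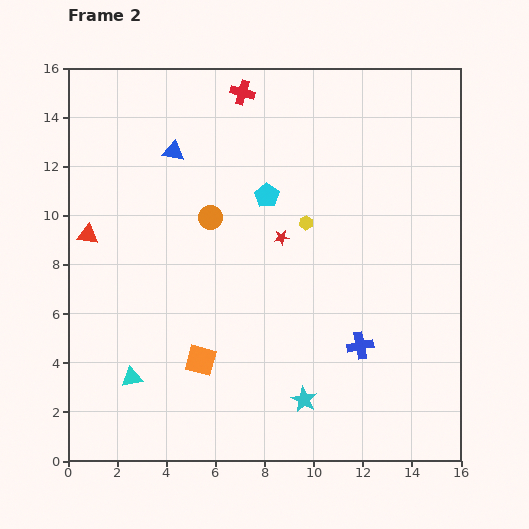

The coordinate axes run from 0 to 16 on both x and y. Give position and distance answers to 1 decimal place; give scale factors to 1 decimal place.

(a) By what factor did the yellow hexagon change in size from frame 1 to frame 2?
0.6×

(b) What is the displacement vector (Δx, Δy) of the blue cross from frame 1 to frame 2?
(-2.0, 2.2)

The blue cross was at (13.9, 2.5) in frame 1 and (11.9, 4.7) in frame 2.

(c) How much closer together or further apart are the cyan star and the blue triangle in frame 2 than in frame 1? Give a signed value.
-2.7

Distance in frame 1: 14.1. Distance in frame 2: 11.4.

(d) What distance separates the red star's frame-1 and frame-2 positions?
4.9

The red star moved from (11.6, 13.1) to (8.7, 9.1), a distance of √(2.9² + 4.0²) ≈ 4.9.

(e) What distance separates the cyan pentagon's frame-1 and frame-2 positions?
4.5

The cyan pentagon moved from (6.0, 14.8) to (8.1, 10.8), a distance of √(2.1² + 4.0²) ≈ 4.5.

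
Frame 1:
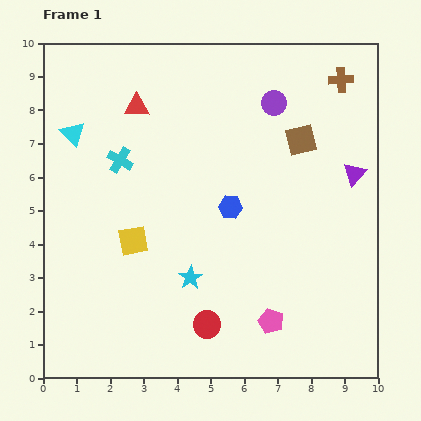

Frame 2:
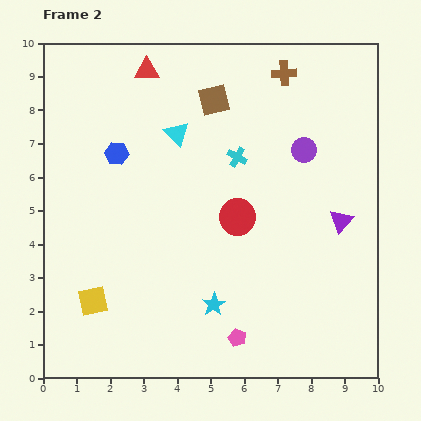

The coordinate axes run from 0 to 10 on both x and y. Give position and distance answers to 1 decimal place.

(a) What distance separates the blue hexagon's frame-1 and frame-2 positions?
3.8

The blue hexagon moved from (5.6, 5.1) to (2.2, 6.7), a distance of √(3.4² + 1.6²) ≈ 3.8.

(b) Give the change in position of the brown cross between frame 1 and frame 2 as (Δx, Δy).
(-1.7, 0.2)

The brown cross was at (8.9, 8.9) in frame 1 and (7.2, 9.1) in frame 2.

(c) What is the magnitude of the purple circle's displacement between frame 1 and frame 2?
1.7

The purple circle moved from (6.9, 8.2) to (7.8, 6.8), a distance of √(0.9² + 1.4²) ≈ 1.7.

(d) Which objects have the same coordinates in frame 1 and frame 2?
none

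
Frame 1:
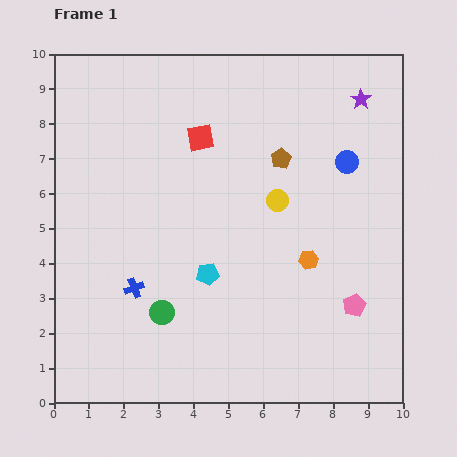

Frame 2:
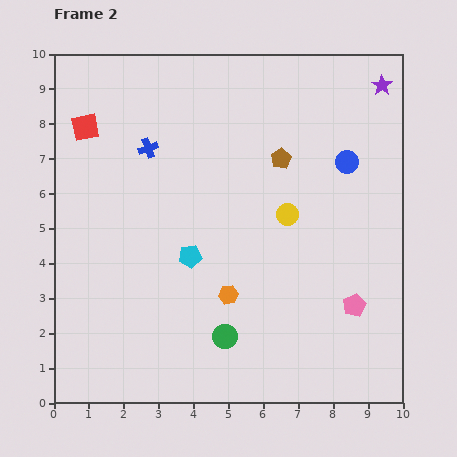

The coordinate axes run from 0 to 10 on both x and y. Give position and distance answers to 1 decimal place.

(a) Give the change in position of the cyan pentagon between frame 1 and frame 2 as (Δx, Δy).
(-0.5, 0.5)

The cyan pentagon was at (4.4, 3.7) in frame 1 and (3.9, 4.2) in frame 2.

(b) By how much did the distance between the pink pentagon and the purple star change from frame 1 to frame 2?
+0.5

Distance in frame 1: 5.9. Distance in frame 2: 6.4.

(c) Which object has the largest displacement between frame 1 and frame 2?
the blue cross

(moved 4.0; next 3.3)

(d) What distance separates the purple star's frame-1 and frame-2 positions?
0.7

The purple star moved from (8.8, 8.7) to (9.4, 9.1), a distance of √(0.6² + 0.4²) ≈ 0.7.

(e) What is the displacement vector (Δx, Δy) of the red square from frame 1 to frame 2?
(-3.3, 0.3)

The red square was at (4.2, 7.6) in frame 1 and (0.9, 7.9) in frame 2.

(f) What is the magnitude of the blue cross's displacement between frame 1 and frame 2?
4.0

The blue cross moved from (2.3, 3.3) to (2.7, 7.3), a distance of √(0.4² + 4.0²) ≈ 4.0.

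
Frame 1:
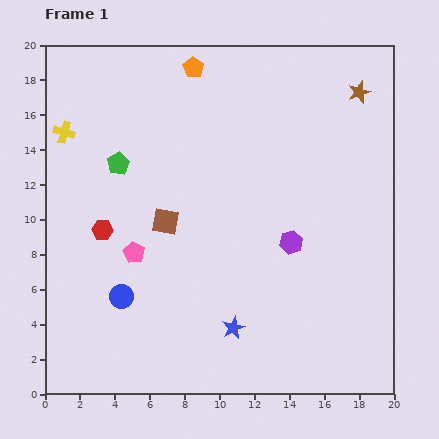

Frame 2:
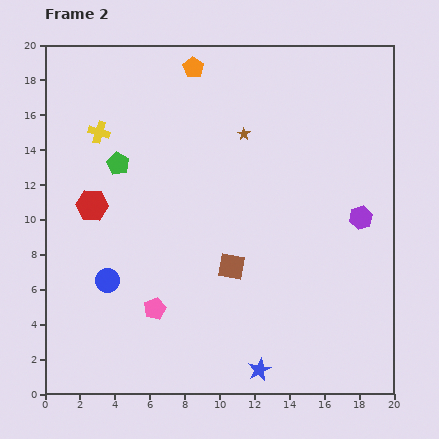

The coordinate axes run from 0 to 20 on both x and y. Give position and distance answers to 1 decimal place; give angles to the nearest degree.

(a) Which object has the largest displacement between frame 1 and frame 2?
the brown star

(moved 7.0; next 4.6)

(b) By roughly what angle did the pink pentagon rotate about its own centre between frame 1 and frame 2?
19° clockwise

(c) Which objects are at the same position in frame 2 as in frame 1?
the orange pentagon, the green pentagon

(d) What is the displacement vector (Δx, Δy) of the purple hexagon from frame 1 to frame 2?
(4.0, 1.4)

The purple hexagon was at (14.1, 8.7) in frame 1 and (18.1, 10.1) in frame 2.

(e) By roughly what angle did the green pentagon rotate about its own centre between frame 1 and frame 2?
16° counter-clockwise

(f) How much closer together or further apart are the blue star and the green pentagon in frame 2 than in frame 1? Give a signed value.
+2.8

Distance in frame 1: 11.5. Distance in frame 2: 14.3.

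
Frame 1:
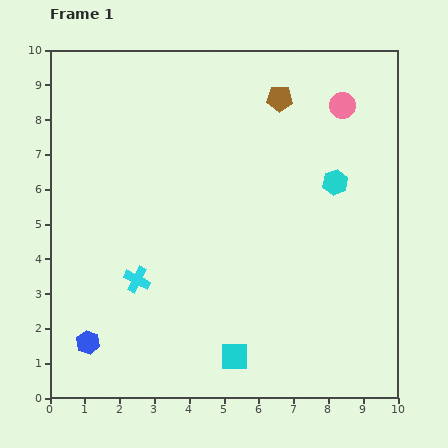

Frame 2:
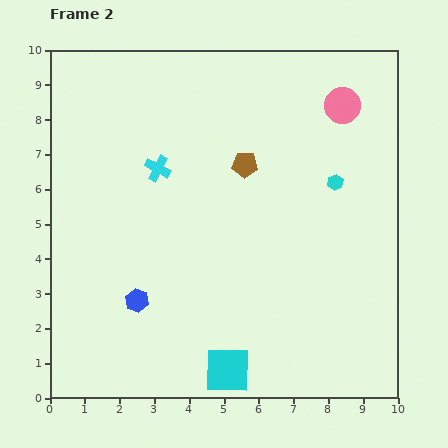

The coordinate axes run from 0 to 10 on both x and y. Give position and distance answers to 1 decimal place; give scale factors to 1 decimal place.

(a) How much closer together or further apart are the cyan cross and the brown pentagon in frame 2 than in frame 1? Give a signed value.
-4.1

Distance in frame 1: 6.6. Distance in frame 2: 2.5.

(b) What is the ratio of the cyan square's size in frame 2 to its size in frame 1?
1.6×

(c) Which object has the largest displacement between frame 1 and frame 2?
the cyan cross

(moved 3.3; next 2.1)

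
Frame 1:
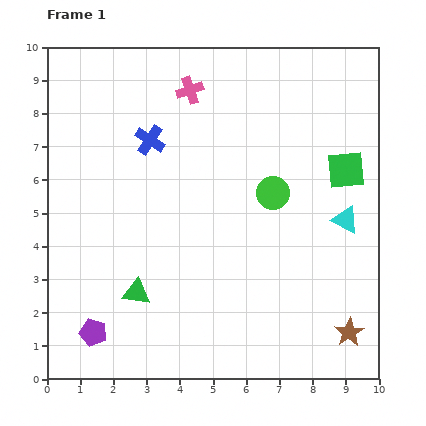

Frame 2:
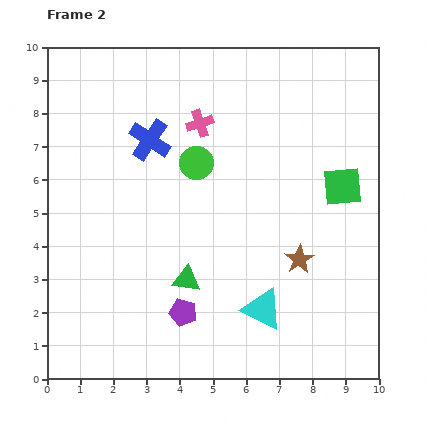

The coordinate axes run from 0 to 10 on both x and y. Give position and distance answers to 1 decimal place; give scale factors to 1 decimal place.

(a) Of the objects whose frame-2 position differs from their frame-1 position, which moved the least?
the green square

(moved 0.5)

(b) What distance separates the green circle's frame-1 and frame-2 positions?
2.5

The green circle moved from (6.8, 5.6) to (4.5, 6.5), a distance of √(2.3² + 0.9²) ≈ 2.5.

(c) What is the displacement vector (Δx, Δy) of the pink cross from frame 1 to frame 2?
(0.3, -1.0)

The pink cross was at (4.3, 8.7) in frame 1 and (4.6, 7.7) in frame 2.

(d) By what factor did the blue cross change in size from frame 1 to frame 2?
1.4×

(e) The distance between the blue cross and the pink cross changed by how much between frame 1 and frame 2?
-0.3

Distance in frame 1: 1.9. Distance in frame 2: 1.6.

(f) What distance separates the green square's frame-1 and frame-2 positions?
0.5

The green square moved from (9.0, 6.3) to (8.9, 5.8), a distance of √(0.1² + 0.5²) ≈ 0.5.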